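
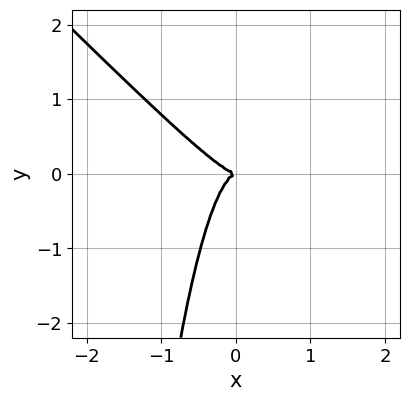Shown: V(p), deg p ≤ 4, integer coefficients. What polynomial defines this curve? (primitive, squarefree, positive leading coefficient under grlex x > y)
3*x^3 + 3*x^2*y + y^2

First, deg p = 3. A generic line meets the curve in up to 3 points.
Then, from the visible intercepts: one y-axis crossing is at y = 0; one x-axis crossing is at x = 0.
Finally, solving for integer coefficients yields p as stated.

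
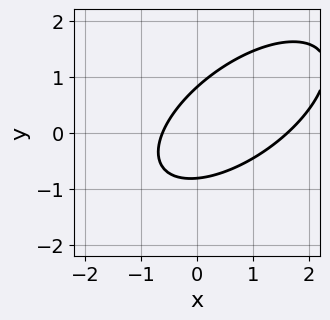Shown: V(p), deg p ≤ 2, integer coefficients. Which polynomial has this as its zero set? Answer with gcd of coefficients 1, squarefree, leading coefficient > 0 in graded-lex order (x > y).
2*x^2 - 3*x*y + 3*y^2 - 2*x - 2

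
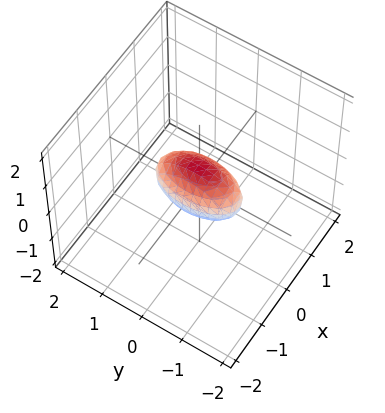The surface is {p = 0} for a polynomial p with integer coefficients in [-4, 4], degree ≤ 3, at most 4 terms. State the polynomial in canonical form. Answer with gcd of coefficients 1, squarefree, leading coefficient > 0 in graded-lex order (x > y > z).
3*x^2 + y^2 + 2*z^2 - 1

First, deg p = 2. A closed, bounded, convex surface; a quadric.
Then, symmetries: mirror symmetry z ↦ −z ⇒ only even powers of z; mirror symmetry y ↦ −y ⇒ only even powers of y; mirror symmetry x ↦ −x ⇒ only even powers of x.
Then, from the axis intercepts and sections: the y-axis gridline crossings are at y ∈ {-1, 1}.
Finally, together with the visible shape, these determine p as stated.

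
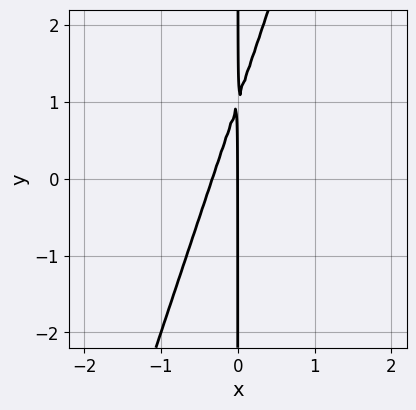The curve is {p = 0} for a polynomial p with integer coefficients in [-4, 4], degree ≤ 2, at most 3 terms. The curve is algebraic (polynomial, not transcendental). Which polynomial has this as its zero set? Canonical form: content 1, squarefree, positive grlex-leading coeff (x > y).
3*x^2 - x*y + x

First, deg p = 2. No degree-1 curve has this shape.
Next, observable constraints: it crosses the x-axis at the gridline x = 0; every point of the y-axis in the box is on the curve.
Finally, assembling these constraints gives the stated polynomial.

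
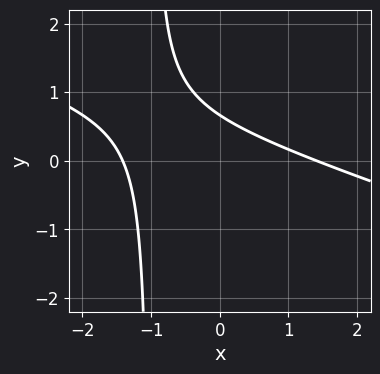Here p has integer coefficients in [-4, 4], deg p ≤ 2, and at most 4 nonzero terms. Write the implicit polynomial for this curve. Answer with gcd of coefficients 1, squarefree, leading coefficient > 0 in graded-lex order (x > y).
1. Degree: a generic line meets the curve in up to 2 points, so deg p = 2.
2. Putting this together gives p.

x^2 + 3*x*y + 3*y - 2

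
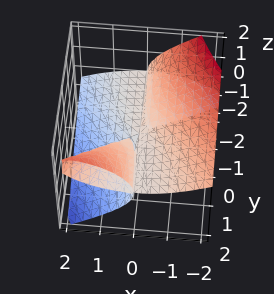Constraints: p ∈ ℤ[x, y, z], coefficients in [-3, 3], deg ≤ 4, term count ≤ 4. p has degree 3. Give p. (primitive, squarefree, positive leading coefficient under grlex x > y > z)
x^3 - 3*x*y*z + 3*z^3

There are 2 components. They look like related sheets of one shape, so recover p as a whole.
Degree: the shape is more complex than any degree-2 surface, so deg p = 3.
Against the integer gridlines: one z-axis crossing is at z = 0; the visible y-axis segment lies entirely on the surface; it meets the x-axis at x = 0 (among the integer gridlines).
Matching integer coefficients to the picture gives p.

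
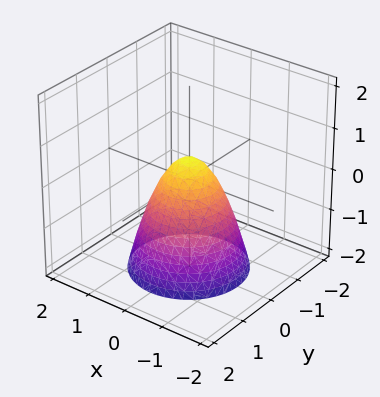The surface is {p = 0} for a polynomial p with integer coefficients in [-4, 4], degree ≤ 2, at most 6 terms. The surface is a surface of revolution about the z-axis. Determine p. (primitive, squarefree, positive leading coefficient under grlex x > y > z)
3*x^2 + 3*y^2 + 2*z - 1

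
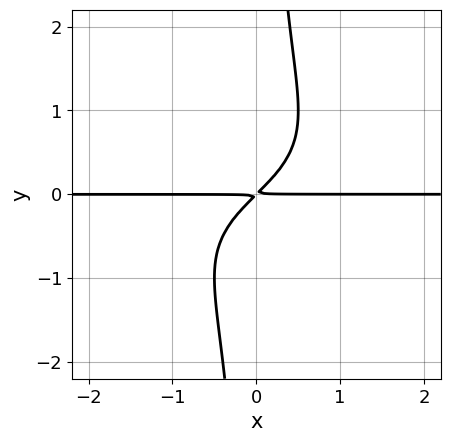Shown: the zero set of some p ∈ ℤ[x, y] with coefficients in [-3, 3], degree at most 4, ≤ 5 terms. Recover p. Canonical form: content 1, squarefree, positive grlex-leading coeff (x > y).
1. Degree: a generic line meets the curve in up to 4 points, so deg p = 4.
2. Against the integer gridlines: every point of the x-axis in the box is on the curve.
3. Fitting integer coefficients to these (and the overall shape) gives p.

x*y^3 + x*y - y^2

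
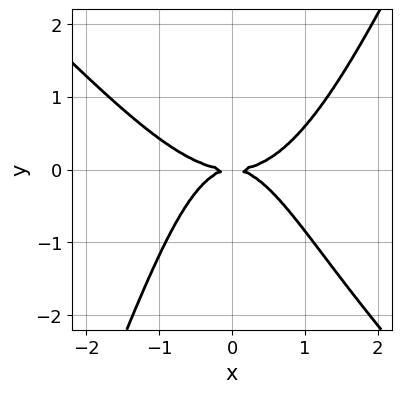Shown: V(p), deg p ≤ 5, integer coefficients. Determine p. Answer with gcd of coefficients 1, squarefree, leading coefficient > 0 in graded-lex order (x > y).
1. Degree: the shape is more complex than any degree-3 curve, so deg p = 4.
2. Observable constraints: it meets the y-axis at y = 0 (among the integer gridlines); one x-axis crossing is at x = 0.
3. The integer polynomial consistent with all of this is the stated p.

2*x^4 + x^3*y - x^2*y^2 - 2*x^2*y - 3*y^2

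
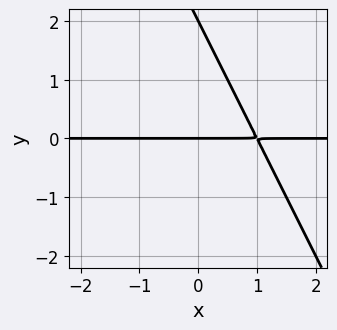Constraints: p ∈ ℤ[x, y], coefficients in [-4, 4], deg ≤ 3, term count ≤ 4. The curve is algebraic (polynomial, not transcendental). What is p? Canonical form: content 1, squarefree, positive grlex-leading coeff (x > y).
2*x*y + y^2 - 2*y

deg p = 2. A generic line meets the curve in up to 2 points.
Observable constraints: among the integer gridlines, it crosses the y-axis at y ∈ {0, 2}; the visible x-axis segment lies entirely on the curve.
Solving for integer coefficients yields p as stated.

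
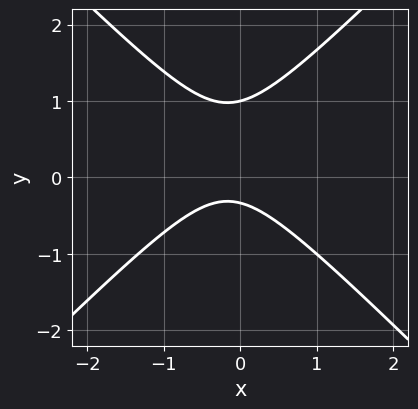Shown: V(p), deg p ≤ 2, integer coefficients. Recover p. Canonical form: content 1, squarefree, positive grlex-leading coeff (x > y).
(a) The degree is 2 — no degree-1 curve has this shape.
(b) Observable constraints: it meets the y-axis at y = 1 (among the integer gridlines); the curve avoids every integer x-axis point in the box.
(c) Assembling these constraints gives the stated polynomial.

3*x^2 - 3*y^2 + x + 2*y + 1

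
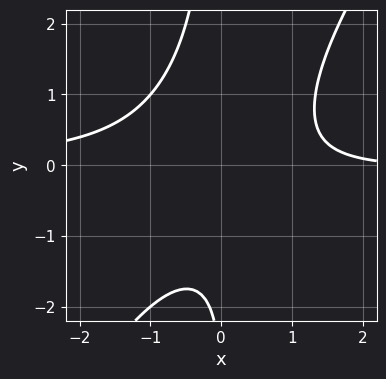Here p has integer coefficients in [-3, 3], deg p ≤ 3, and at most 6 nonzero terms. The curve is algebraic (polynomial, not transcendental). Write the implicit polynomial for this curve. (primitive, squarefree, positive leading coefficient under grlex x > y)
3*x^2*y - 2*x*y^2 + x - y - 3

1. The degree is 3 — the shape is more complex than any degree-2 curve.
2. Checking where it meets the axes: no y-intercept at any integer in the box; it misses every integer gridline on the x-axis.
3. The integer polynomial consistent with all of this is the stated p.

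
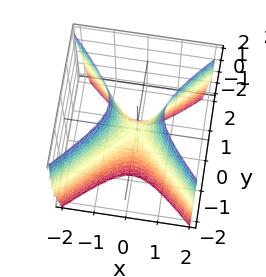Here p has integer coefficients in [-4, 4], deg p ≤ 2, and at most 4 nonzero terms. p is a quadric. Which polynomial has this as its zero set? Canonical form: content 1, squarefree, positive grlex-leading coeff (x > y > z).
3*x^2 - 3*y^2 - z

(a) Degree: a saddle surface; a quadric, so deg p = 2.
(b) Symmetries: the x ↦ −x reflection is a symmetry, so x appears only in even powers; mirror symmetry y ↦ −y ⇒ only even powers of y.
(c) Against the integer gridlines: it crosses the z-axis at the gridline z = 0; it crosses the x-axis at the gridline x = 0; it meets the y-axis at y = 0 (among the integer gridlines).
(d) Assembling these constraints gives the stated polynomial.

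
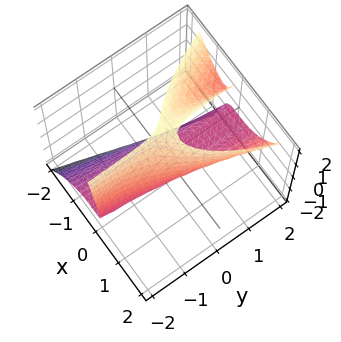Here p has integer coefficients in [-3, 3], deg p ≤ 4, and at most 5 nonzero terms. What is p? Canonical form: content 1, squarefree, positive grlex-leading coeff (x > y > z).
3*x^3 - 2*x*y*z - x^2 + z^2 - 2*z

(a) deg p = 3.
(b) Against the integer gridlines: it meets the x-axis at x = 0 (among the integer gridlines); the z-axis gridline crossings are at z ∈ {0, 2}; every point of the y-axis in the box is on the surface.
(c) Fitting integer coefficients to these (and the overall shape) gives p.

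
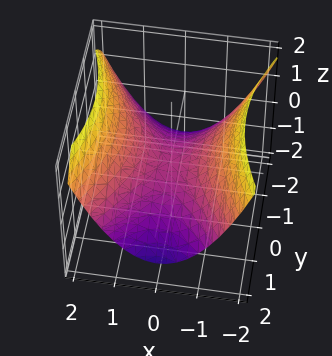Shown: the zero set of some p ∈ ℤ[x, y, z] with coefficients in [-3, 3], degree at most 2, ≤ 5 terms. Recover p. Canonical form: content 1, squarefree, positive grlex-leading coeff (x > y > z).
2*x^2 - y^2 - 3*z

(a) Degree: a saddle surface; a quadric, so deg p = 2.
(b) Symmetries: it's symmetric under y → −y, forcing even powers of y; the x ↦ −x reflection is a symmetry, so x appears only in even powers.
(c) From the axis intercepts and sections: it meets the z-axis at z = 0 (among the integer gridlines); it meets the x-axis at x = 0 (among the integer gridlines); it crosses the y-axis at the gridline y = 0.
(d) Putting this together gives p.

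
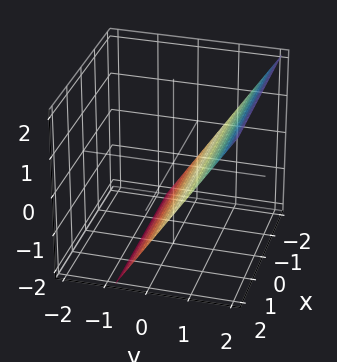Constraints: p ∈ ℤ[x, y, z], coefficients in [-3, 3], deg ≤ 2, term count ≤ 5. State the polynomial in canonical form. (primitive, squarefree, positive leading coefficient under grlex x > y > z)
3*y - 2*z - 2

(a) The degree is 1 — the surface is flat (a plane).
(b) Reading off the gridlines: no x-intercept at any integer in the box; it meets the z-axis at z = -1 (among the integer gridlines).
(c) These observations pin down the coefficients.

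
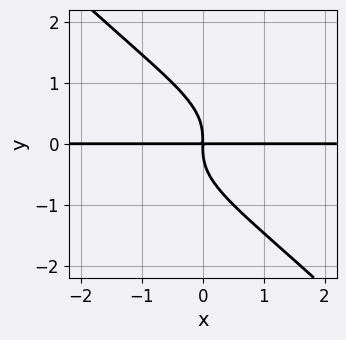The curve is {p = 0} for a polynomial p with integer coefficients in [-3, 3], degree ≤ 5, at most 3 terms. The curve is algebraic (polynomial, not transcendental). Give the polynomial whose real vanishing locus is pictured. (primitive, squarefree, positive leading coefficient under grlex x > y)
(a) Degree: the shape is more complex than any degree-3 curve, so deg p = 4.
(b) From the visible intercepts: every point of the x-axis in the box is on the curve.
(c) Matching integer coefficients to the picture gives p.

x*y^3 + y^4 + x*y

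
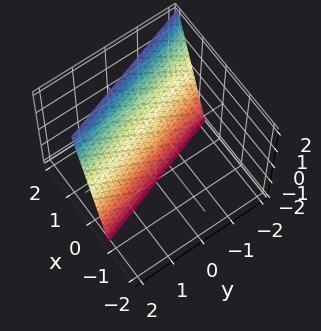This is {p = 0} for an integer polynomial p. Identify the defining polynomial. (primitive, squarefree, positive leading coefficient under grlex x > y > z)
3*x + y - z - 2

Degree: the surface is flat (a plane), so deg p = 1.
From the visible intercepts: one z-axis crossing is at z = -2; it meets the y-axis at y = 2 (among the integer gridlines).
Solving for integer coefficients yields p as stated.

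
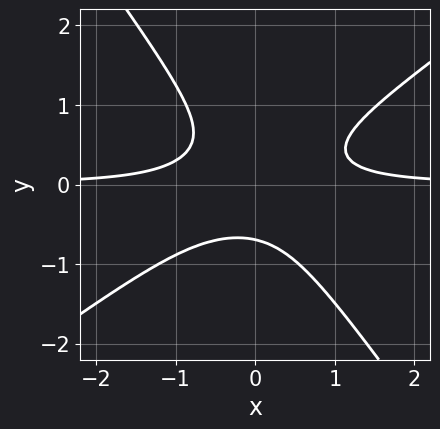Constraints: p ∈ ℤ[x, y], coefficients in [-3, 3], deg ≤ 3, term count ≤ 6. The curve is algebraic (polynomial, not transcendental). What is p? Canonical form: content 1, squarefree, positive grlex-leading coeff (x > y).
First, degree: no degree-2 curve has this shape, so deg p = 3.
Then, checking where it meets the axes: it misses every integer gridline on the x-axis.
Finally, fitting integer coefficients to these (and the overall shape) gives p.

3*x^2*y - 2*x*y^2 - 3*y^3 - 1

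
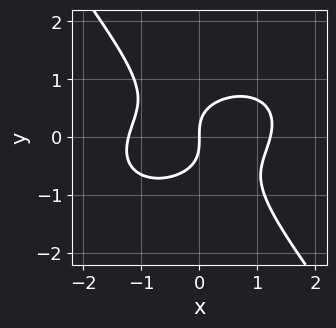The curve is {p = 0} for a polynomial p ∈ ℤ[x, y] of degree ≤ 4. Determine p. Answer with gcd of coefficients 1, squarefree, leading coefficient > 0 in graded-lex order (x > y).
2*x^3 - x^2*y + 2*x*y^2 + 3*y^3 - 3*x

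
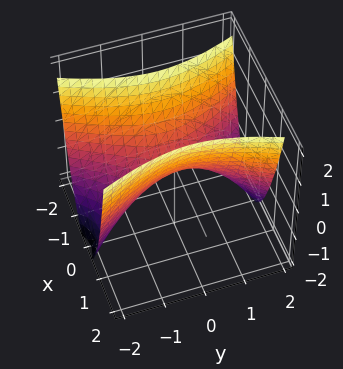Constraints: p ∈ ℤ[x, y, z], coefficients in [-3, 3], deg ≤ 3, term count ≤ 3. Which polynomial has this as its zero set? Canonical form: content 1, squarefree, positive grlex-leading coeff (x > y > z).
3*x^2 - y^2 - 2*z

Degree: a saddle surface; a quadric, so deg p = 2.
Symmetries: it's symmetric under x → −x, forcing even powers of x; the y ↦ −y reflection is a symmetry, so y appears only in even powers.
From the visible intercepts: one x-axis crossing is at x = 0; it meets the z-axis at z = 0 (among the integer gridlines); one y-axis crossing is at y = 0.
Solving for integer coefficients yields p as stated.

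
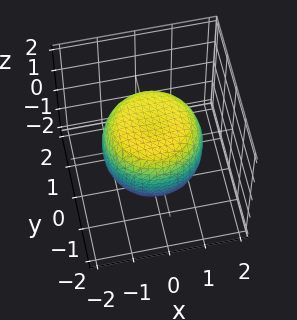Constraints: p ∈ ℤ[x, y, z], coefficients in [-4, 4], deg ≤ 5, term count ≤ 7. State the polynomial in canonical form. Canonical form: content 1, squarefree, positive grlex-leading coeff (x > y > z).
(a) Degree: a generic line meets the surface in up to 4 points, so deg p = 4.
(b) Symmetry: every cross-section ⟂ z is a circle, so x, y appear only via x² + y².
(c) Observable constraints: a circular section at z = 0 has radius between 1 and 2; the z-axis gridline crossings are at z ∈ {-1, 1}.
(d) The integer polynomial consistent with all of this is the stated p.

2*x^4 + 4*x^2*y^2 + 2*y^4 - 2*x^2 - 2*y^2 + 3*z^2 - 3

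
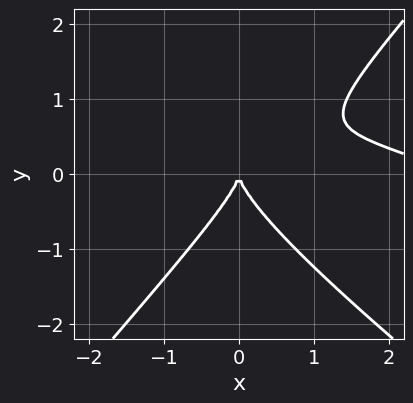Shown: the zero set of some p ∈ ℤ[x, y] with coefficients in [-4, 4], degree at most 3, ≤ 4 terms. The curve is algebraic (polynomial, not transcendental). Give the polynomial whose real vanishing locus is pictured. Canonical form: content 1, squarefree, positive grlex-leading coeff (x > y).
The degree is 3 — a generic line meets the curve in up to 3 points.
Against the integer gridlines: it meets the y-axis at y = 0 (among the integer gridlines); it meets the x-axis at x = 0 (among the integer gridlines).
These observations pin down the coefficients.

x^3 + 3*x^2*y - 3*y^3 - 3*x^2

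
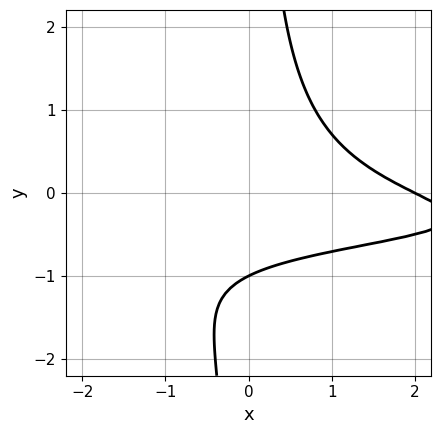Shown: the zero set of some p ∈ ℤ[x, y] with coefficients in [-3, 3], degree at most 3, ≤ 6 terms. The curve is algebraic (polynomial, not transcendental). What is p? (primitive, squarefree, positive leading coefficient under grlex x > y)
Degree: no degree-2 curve has this shape, so deg p = 3.
Checking where it meets the axes: one x-axis crossing is at x = 2; it meets the y-axis at y = -1 (among the integer gridlines).
Fitting integer coefficients to these (and the overall shape) gives p.

2*x*y^2 + 2*x*y + x - 2*y - 2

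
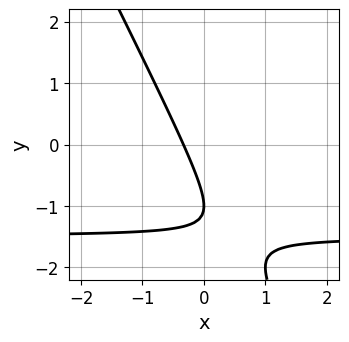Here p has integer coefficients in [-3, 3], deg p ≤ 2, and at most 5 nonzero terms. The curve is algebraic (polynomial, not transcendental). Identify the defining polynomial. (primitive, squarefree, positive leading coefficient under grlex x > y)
1. Degree: a generic line meets the curve in up to 2 points, so deg p = 2.
2. From the axis intercepts and sections: it meets the y-axis at y = -1 (among the integer gridlines).
3. Fitting integer coefficients to these (and the overall shape) gives p.

2*x*y + y^2 + 3*x + 2*y + 1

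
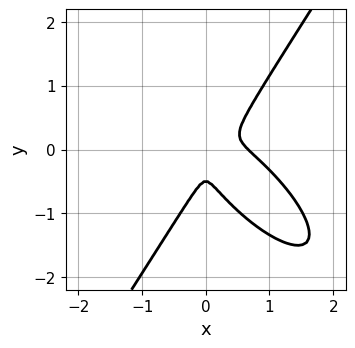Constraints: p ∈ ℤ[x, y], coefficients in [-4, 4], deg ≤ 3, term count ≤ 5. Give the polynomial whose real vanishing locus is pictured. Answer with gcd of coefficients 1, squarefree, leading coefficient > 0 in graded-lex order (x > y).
First, degree: a generic line meets the curve in up to 3 points, so deg p = 3.
Finally, the integer polynomial consistent with all of this is the stated p.

3*x^3 + 3*x^2*y - 2*y^3 - 2*x^2 - y^2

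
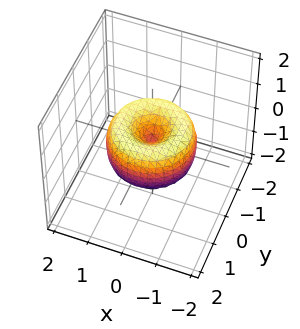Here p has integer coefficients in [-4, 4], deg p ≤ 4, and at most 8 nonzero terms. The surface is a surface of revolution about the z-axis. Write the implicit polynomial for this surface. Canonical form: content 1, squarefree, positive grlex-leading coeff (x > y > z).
First, the degree is 4 — no degree-3 surface has this shape.
Next, symmetries: rotational symmetry about the z-axis ⇒ p depends on x, y only through x² + y².
Next, from the axis intercepts and sections: it crosses the y-axis at the gridline y = 0; it meets the z-axis at z = 0 (among the integer gridlines).
Finally, these observations pin down the coefficients.

2*x^4 + 4*x^2*y^2 + 2*y^4 - 3*x^2 - 3*y^2 + 2*z^2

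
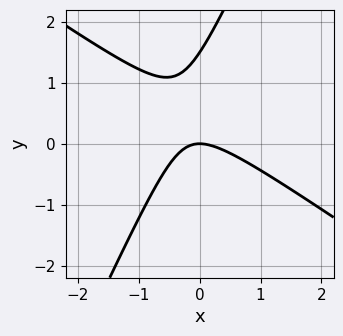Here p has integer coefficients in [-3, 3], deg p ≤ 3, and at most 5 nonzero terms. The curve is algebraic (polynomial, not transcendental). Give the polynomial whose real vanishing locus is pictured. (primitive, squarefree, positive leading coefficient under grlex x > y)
(a) The degree is 2 — the shape is more complex than any degree-1 curve.
(b) Checking where it meets the axes: one x-axis crossing is at x = 0; it meets the y-axis at y = 0 (among the integer gridlines).
(c) These observations pin down the coefficients.

3*x^2 + 3*x*y - 2*y^2 + 3*y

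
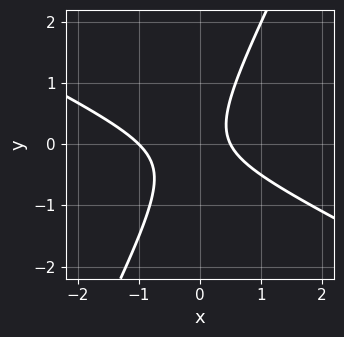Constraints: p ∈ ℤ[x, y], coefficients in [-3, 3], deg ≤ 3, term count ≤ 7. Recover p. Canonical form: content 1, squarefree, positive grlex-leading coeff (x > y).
2*x^2 + 3*x*y - 2*y^2 + x - 1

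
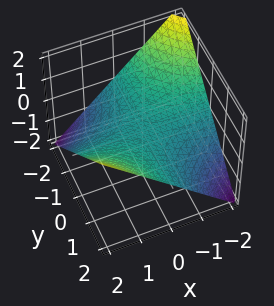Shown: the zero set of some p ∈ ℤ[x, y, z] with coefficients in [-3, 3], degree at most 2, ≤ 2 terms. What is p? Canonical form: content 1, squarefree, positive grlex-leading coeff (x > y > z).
x*y - 2*z

1. Degree: a saddle surface; a quadric, so deg p = 2.
2. From the axis intercepts and sections: one z-axis crossing is at z = 0; every point of the y-axis in the box is on the surface; the visible x-axis segment lies entirely on the surface.
3. Together with the visible shape, these determine p as stated.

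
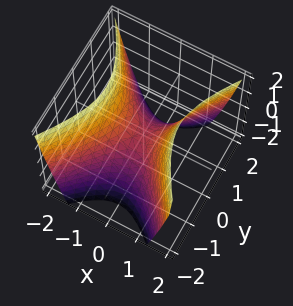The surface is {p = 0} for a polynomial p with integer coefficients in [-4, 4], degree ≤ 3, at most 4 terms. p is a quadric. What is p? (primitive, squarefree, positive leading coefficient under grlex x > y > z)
3*x^2 - 2*y^2 - 2*z

(a) Degree: a saddle surface; a quadric, so deg p = 2.
(b) Symmetries: mirror symmetry y ↦ −y ⇒ only even powers of y; it's symmetric under x → −x, forcing even powers of x.
(c) Against the integer gridlines: it meets the x-axis at x = 0 (among the integer gridlines); it crosses the z-axis at the gridline z = 0; one y-axis crossing is at y = 0.
(d) Assembling these constraints gives the stated polynomial.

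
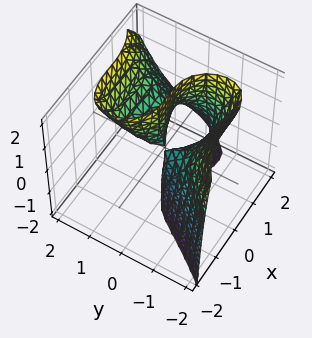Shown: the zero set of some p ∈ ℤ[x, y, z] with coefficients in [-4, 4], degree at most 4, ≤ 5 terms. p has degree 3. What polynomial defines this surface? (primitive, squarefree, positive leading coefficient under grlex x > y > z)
2*x^3 + x^2*z - 2*y^3 - 3*x^2 + 3*y*z

The degree is 3 — the shape is more complex than any degree-2 surface.
Reading off the gridlines: the visible z-axis segment lies entirely on the surface; it meets the x-axis at x = 0 (among the integer gridlines); one y-axis crossing is at y = 0.
Together with the visible shape, these determine p as stated.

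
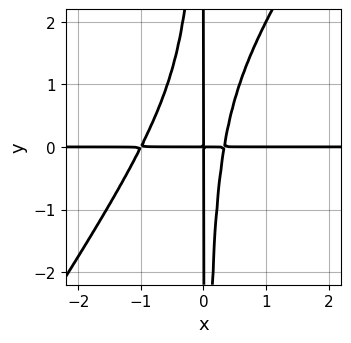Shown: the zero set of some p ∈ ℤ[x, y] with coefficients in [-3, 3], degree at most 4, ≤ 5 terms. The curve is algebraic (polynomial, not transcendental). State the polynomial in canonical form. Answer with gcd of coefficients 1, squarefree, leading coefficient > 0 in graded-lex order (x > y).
First, degree: no degree-3 curve has this shape, so deg p = 4.
Then, checking where it meets the axes: every point of the y-axis in the box is on the curve; every point of the x-axis in the box is on the curve.
Finally, matching integer coefficients to the picture gives p.

3*x^3*y - 2*x^2*y^2 + 2*x^2*y - x*y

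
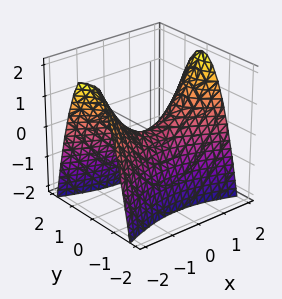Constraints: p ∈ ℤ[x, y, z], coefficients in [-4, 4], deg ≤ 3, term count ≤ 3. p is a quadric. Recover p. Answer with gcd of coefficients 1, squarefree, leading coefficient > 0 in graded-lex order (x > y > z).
x^2 - 3*y^2 - 2*z

(a) deg p = 2. A saddle surface; a quadric.
(b) Symmetries: mirror symmetry x ↦ −x ⇒ only even powers of x; it's symmetric under y → −y, forcing even powers of y.
(c) Observable constraints: one x-axis crossing is at x = 0; it meets the y-axis at y = 0 (among the integer gridlines).
(d) Matching integer coefficients to the picture gives p.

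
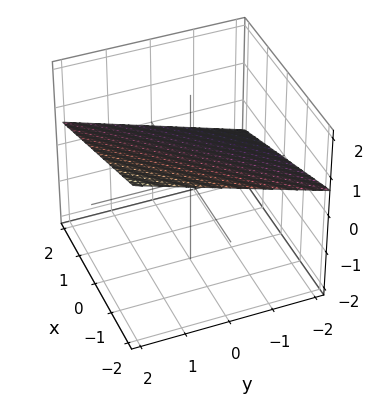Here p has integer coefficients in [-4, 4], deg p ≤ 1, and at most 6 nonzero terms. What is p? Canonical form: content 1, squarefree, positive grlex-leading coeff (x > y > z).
1. deg p = 1.
2. From the visible intercepts: it meets the x-axis at x = 2 (among the integer gridlines); one y-axis crossing is at y = -2.
3. Assembling these constraints gives the stated polynomial.

x - y + 3*z - 2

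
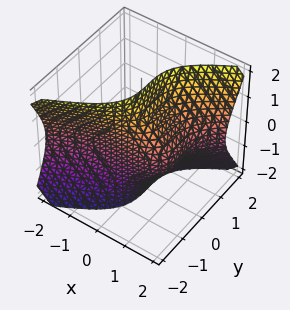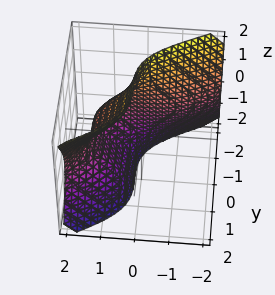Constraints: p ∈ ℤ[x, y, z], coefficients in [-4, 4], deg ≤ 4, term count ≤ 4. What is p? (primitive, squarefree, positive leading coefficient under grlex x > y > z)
(a) Degree: a generic line meets the surface in up to 3 points, so deg p = 3.
(b) Observable constraints: one y-axis crossing is at y = -1; the surface avoids every integer z-axis point in the box.
(c) Fitting integer coefficients to these (and the overall shape) gives p.

x^3 + 3*x*z^2 - 3*y^3 - 3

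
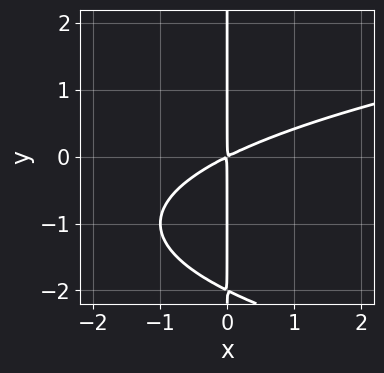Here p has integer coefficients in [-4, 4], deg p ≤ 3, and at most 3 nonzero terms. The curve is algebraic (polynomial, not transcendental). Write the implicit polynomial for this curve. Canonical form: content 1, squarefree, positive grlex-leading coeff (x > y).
x*y^2 - x^2 + 2*x*y

First, degree: a generic line meets the curve in up to 3 points, so deg p = 3.
Next, observable constraints: the visible y-axis segment lies entirely on the curve.
Finally, together with the visible shape, these determine p as stated.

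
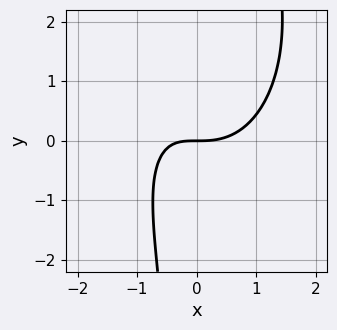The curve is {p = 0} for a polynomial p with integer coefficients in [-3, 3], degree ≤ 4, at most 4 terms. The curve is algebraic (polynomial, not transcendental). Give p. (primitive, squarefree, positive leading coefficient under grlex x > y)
2*x^3 + x*y^2 - 2*x*y - 3*y

First, degree: a generic line meets the curve in up to 3 points, so deg p = 3.
Then, reading off the gridlines: it meets the y-axis at y = 0 (among the integer gridlines); it crosses the x-axis at the gridline x = 0.
Finally, together with the visible shape, these determine p as stated.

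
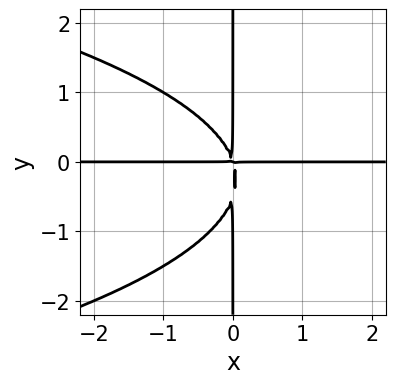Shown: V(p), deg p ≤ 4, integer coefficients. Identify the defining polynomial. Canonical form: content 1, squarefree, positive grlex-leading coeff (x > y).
2*x*y^3 + 3*x^2*y + x*y^2

(a) Degree: no degree-3 curve has this shape, so deg p = 4.
(b) Reading off the gridlines: every point of the x-axis in the box is on the curve; the visible y-axis segment lies entirely on the curve.
(c) Together with the visible shape, these determine p as stated.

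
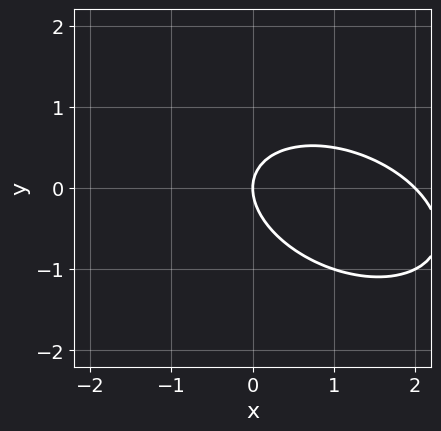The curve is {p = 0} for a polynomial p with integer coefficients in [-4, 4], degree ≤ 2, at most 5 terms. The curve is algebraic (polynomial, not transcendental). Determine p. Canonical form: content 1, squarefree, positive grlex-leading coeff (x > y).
x^2 + x*y + 2*y^2 - 2*x

1. deg p = 2.
2. From the axis intercepts and sections: one y-axis crossing is at y = 0; among the integer gridlines, it crosses the x-axis at x ∈ {0, 2}.
3. The integer polynomial consistent with all of this is the stated p.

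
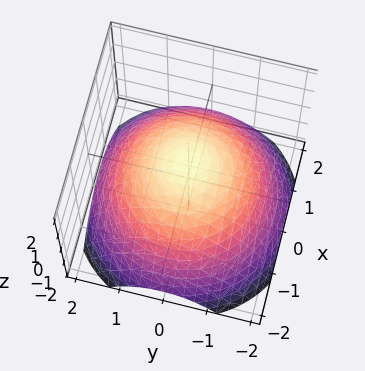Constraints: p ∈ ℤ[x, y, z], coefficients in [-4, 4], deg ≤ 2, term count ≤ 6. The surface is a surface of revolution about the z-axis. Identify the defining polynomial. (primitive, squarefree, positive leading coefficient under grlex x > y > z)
x^2 + y^2 + 2*z - 2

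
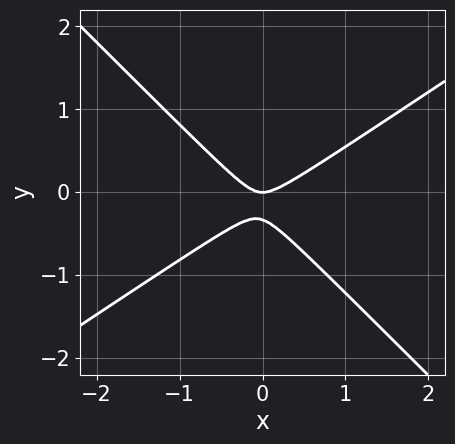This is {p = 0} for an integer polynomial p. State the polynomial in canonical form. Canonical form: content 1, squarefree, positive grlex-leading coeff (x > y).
The degree is 2 — the shape is more complex than any degree-1 curve.
From the visible intercepts: it crosses the x-axis at the gridline x = 0; one y-axis crossing is at y = 0.
Together with the visible shape, these determine p as stated.

2*x^2 - x*y - 3*y^2 - y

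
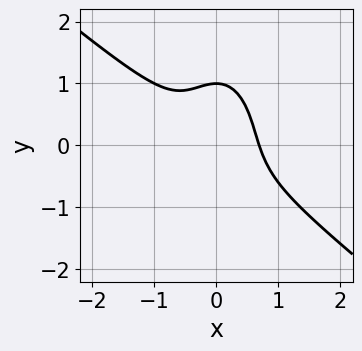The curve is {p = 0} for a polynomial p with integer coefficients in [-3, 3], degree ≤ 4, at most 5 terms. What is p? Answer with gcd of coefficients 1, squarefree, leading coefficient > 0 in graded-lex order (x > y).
3*x^3 + 3*x^2*y + y^3 - 1

1. The degree is 3 — a generic line meets the curve in up to 3 points.
2. Checking where it meets the axes: it crosses the y-axis at the gridline y = 1.
3. These observations pin down the coefficients.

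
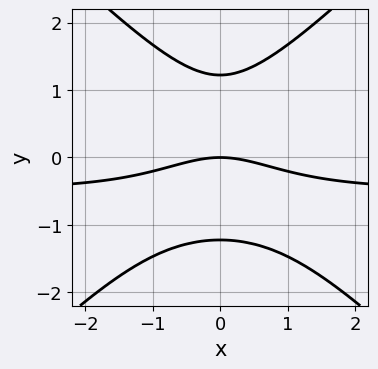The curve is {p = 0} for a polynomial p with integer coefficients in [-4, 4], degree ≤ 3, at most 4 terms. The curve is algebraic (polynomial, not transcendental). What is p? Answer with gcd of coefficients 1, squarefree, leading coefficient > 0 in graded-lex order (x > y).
2*x^2*y - 2*y^3 + x^2 + 3*y

Degree: the shape is more complex than any degree-2 curve, so deg p = 3.
Symmetries: it's symmetric under x → −x, forcing even powers of x.
Reading off the gridlines: it crosses the x-axis at the gridline x = 0; it meets the y-axis at y = 0 (among the integer gridlines).
Solving for integer coefficients yields p as stated.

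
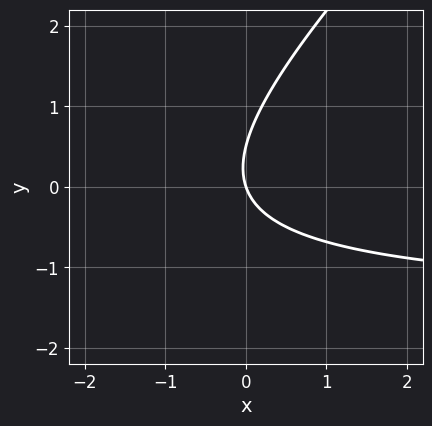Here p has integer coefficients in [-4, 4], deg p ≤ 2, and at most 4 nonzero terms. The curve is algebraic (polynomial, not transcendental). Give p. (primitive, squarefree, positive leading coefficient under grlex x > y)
2*x*y - 2*y^2 + 3*x + y

Degree: no degree-1 curve has this shape, so deg p = 2.
Observable constraints: one y-axis crossing is at y = 0; one x-axis crossing is at x = 0.
Putting this together gives p.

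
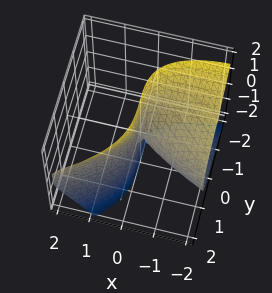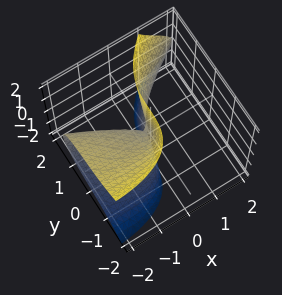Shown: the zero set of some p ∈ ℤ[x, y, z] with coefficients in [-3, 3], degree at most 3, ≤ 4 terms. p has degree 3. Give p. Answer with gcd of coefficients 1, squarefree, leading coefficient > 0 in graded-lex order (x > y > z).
1. deg p = 3.
2. From the visible intercepts: every point of the z-axis in the box is on the surface; one y-axis crossing is at y = 0; it meets the x-axis at x = 0 (among the integer gridlines).
3. Matching integer coefficients to the picture gives p.

3*x*z^2 - 2*y^3 + 2*x^2 + 2*x*y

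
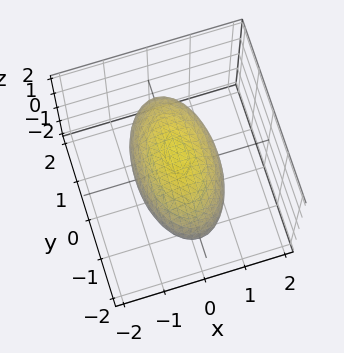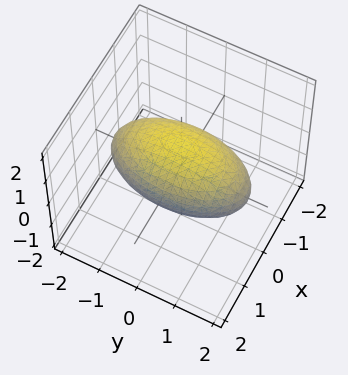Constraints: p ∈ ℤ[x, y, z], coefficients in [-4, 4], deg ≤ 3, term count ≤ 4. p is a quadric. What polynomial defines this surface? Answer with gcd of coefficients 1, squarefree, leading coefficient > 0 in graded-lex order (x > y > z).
3*x^2 + y^2 + 3*z^2 - 3

(a) deg p = 2.
(b) Symmetries: it's symmetric under z → −z, forcing even powers of z; it's symmetric under y → −y, forcing even powers of y; the x ↦ −x reflection is a symmetry, so x appears only in even powers.
(c) From the axis intercepts and sections: among the integer gridlines, it crosses the z-axis at z ∈ {-1, 1}; among the integer gridlines, it crosses the x-axis at x ∈ {-1, 1}.
(d) Solving for integer coefficients yields p as stated.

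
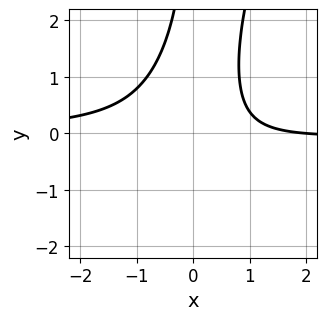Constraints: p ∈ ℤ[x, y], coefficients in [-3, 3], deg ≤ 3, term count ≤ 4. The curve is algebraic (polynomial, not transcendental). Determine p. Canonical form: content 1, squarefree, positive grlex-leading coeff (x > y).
(a) The degree is 3 — no degree-2 curve has this shape.
(b) Against the integer gridlines: it meets the x-axis at x = 2 (among the integer gridlines); it misses every integer gridline on the y-axis.
(c) Fitting integer coefficients to these (and the overall shape) gives p.

3*x^2*y - x*y^2 + x - 2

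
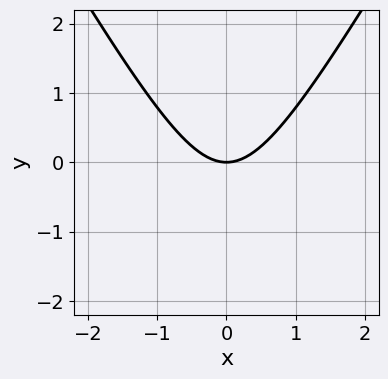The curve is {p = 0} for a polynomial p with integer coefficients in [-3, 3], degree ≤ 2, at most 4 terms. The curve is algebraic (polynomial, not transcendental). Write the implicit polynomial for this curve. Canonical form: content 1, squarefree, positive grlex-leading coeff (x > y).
(a) deg p = 2. No degree-1 curve has this shape.
(b) Symmetries: it's symmetric under x → −x, forcing even powers of x.
(c) From the visible intercepts: it crosses the x-axis at the gridline x = 0; one y-axis crossing is at y = 0.
(d) Matching integer coefficients to the picture gives p.

3*x^2 - y^2 - 3*y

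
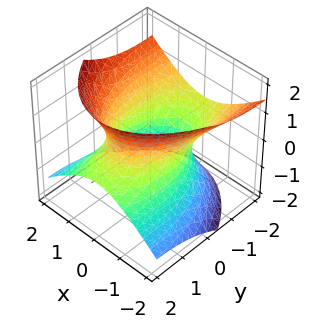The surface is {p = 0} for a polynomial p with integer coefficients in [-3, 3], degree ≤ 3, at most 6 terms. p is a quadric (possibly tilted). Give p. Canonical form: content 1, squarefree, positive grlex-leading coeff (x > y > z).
3*x^2 + y^2 + 3*y*z - 3*z^2 - 3

(a) deg p = 2. No degree-1 surface has this shape.
(b) From the visible intercepts: among the integer gridlines, it crosses the x-axis at x ∈ {-1, 1}; the surface avoids every integer z-axis point in the box.
(c) Putting this together gives p.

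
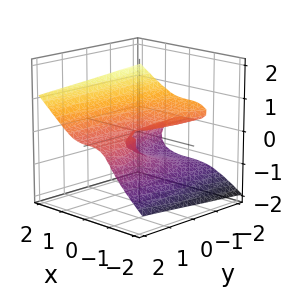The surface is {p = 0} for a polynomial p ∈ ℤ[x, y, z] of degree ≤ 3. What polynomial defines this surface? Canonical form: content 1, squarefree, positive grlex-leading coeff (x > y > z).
x^3 - 3*z^3 - y*z - 2*z^2

First, degree: a generic line meets the surface in up to 3 points, so deg p = 3.
Next, observable constraints: one z-axis crossing is at z = 0; it meets the x-axis at x = 0 (among the integer gridlines); the visible y-axis segment lies entirely on the surface.
Finally, solving for integer coefficients yields p as stated.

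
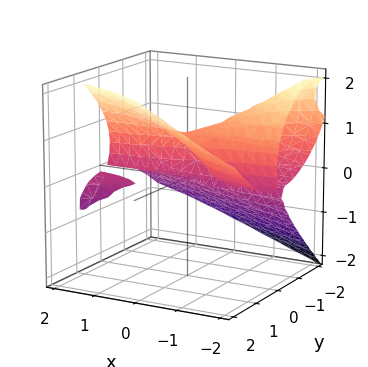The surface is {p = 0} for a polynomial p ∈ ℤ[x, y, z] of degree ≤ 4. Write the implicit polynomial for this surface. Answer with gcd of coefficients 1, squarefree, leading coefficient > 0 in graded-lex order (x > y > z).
2*x*y*z + y^3 - 2*z^3 + 2*z^2

The picture has 2 separate pieces.
The degree is 3 — a generic line meets the surface in up to 3 points.
From the axis intercepts and sections: the z-axis gridline crossings are at z ∈ {0, 1}; the visible x-axis segment lies entirely on the surface; it crosses the y-axis at the gridline y = 0.
Matching integer coefficients to the picture gives p.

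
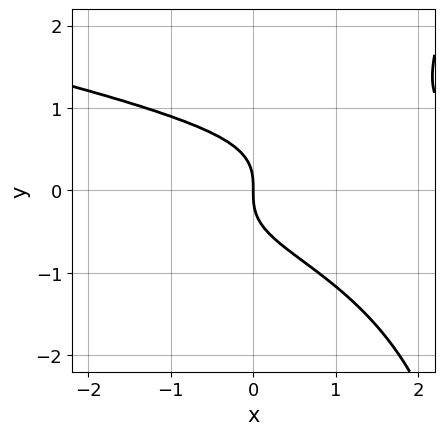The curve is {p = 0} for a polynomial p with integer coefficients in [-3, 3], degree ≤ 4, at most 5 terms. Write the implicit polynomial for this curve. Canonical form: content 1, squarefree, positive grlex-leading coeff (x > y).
x*y^3 + x^2*y - 3*y^3 - 2*x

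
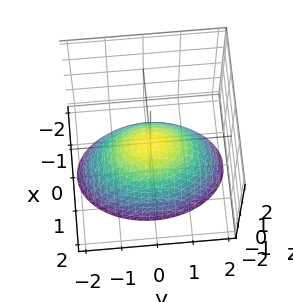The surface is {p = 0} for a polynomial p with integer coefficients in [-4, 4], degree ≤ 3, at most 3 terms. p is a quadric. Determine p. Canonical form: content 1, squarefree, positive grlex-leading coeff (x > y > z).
2*x^2 + y^2 + 2*z

(a) Degree: a paraboloid; a quadric, so deg p = 2.
(b) Symmetries: mirror symmetry x ↦ −x ⇒ only even powers of x; mirror symmetry y ↦ −y ⇒ only even powers of y.
(c) Reading off the gridlines: it meets the x-axis at x = 0 (among the integer gridlines); it crosses the z-axis at the gridline z = 0; one y-axis crossing is at y = 0.
(d) Together with the visible shape, these determine p as stated.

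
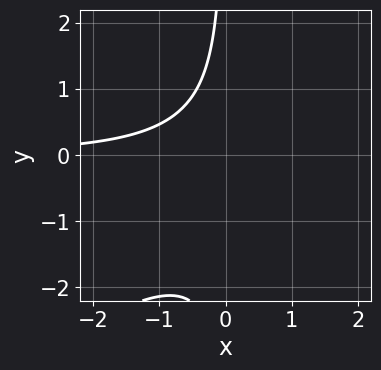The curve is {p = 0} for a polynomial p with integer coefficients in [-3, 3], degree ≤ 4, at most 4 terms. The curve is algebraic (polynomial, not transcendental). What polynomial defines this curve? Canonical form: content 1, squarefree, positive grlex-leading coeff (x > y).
deg p = 3. No degree-2 curve has this shape.
Against the integer gridlines: the curve avoids every integer y-axis point in the box; it misses every integer gridline on the x-axis.
Solving for integer coefficients yields p as stated.

2*x^2*y - 3*x*y^2 - 3*x*y - 3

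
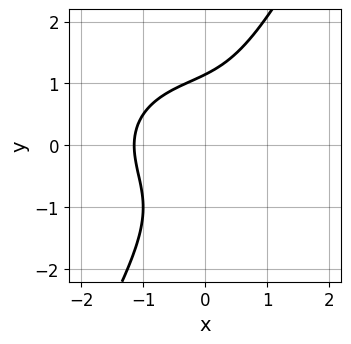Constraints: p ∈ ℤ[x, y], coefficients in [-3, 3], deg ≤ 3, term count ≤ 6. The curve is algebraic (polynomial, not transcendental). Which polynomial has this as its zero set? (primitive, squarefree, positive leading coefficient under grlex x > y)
deg p = 3. The shape is more complex than any degree-2 curve.
Solving for integer coefficients yields p as stated.

2*x^3 + 3*x*y^2 - 2*y^3 + 3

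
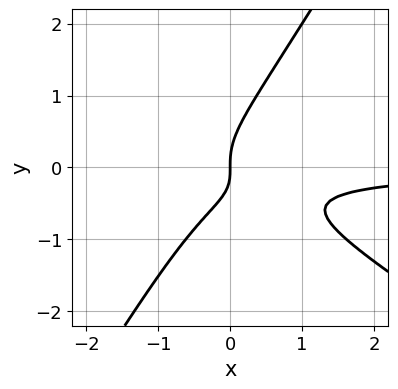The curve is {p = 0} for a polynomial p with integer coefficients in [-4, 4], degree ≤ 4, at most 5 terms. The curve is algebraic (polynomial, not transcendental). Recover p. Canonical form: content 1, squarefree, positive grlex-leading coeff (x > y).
(a) The degree is 3 — no degree-2 curve has this shape.
(b) Checking where it meets the axes: one y-axis crossing is at y = 0; it crosses the x-axis at the gridline x = 0.
(c) The integer polynomial consistent with all of this is the stated p.

3*x^2*y + 3*x*y^2 - 3*y^3 + 2*x*y + 2*x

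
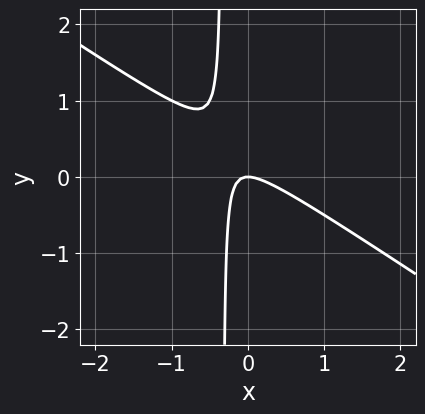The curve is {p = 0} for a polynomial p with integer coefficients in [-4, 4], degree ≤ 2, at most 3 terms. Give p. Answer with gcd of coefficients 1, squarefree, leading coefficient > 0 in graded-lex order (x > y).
First, deg p = 2. A generic line meets the curve in up to 2 points.
Then, from the axis intercepts and sections: it meets the y-axis at y = 0 (among the integer gridlines); it crosses the x-axis at the gridline x = 0.
Finally, solving for integer coefficients yields p as stated.

2*x^2 + 3*x*y + y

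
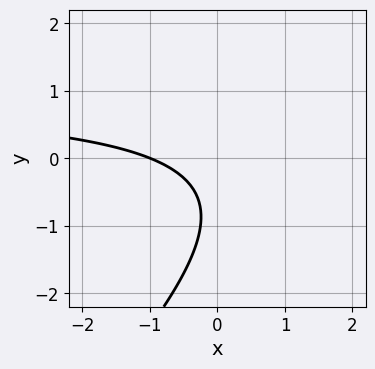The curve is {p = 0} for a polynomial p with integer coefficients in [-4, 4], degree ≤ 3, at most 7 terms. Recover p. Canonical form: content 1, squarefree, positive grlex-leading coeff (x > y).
2*x*y - 2*y^2 - 2*x - 3*y - 2

Degree: no degree-1 curve has this shape, so deg p = 2.
Reading off the gridlines: it meets the x-axis at x = -1 (among the integer gridlines); the curve avoids every integer y-axis point in the box.
Putting this together gives p.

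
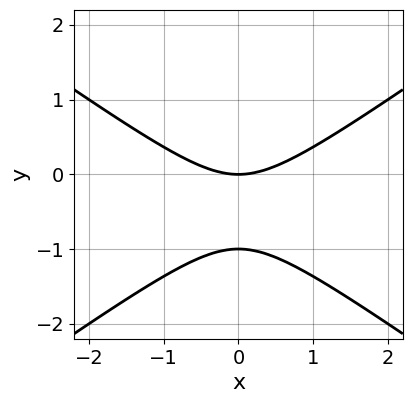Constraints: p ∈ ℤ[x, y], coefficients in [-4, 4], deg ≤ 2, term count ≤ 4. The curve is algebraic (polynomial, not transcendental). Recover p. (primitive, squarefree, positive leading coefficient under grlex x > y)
First, deg p = 2.
Then, symmetries: it's symmetric under x → −x, forcing even powers of x.
Next, reading off the gridlines: it meets the x-axis at x = 0 (among the integer gridlines); among the integer gridlines, it crosses the y-axis at y ∈ {-1, 0}.
Finally, solving for integer coefficients yields p as stated.

x^2 - 2*y^2 - 2*y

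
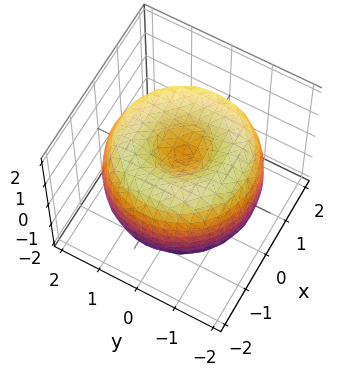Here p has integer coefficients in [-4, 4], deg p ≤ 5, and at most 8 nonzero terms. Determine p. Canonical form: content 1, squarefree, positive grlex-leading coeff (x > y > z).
First, degree: the shape is more complex than any degree-3 surface, so deg p = 4.
Next, symmetries: rotational symmetry about the z-axis ⇒ p depends on x, y only through x² + y².
Then, from the axis intercepts and sections: a circular section at z = -1 has radius between 0 and 1.
Finally, fitting integer coefficients to these (and the overall shape) gives p.

x^4 + 2*x^2*y^2 + y^4 - 3*x^2 - 3*y^2 + 2*z^2 - 1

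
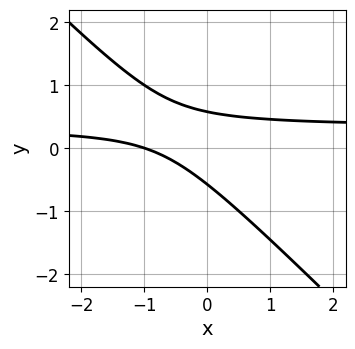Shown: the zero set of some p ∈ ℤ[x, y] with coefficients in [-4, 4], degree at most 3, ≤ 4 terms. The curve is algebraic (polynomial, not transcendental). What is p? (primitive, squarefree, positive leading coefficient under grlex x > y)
3*x*y + 3*y^2 - x - 1

(a) Degree: a generic line meets the curve in up to 2 points, so deg p = 2.
(b) Observable constraints: it crosses the x-axis at the gridline x = -1.
(c) Assembling these constraints gives the stated polynomial.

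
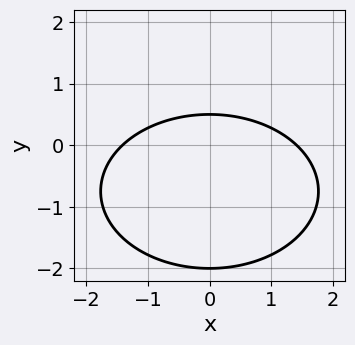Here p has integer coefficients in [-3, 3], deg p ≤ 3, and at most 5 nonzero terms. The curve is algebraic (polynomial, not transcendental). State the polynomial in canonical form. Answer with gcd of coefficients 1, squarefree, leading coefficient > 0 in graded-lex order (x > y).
x^2 + 2*y^2 + 3*y - 2

1. Degree: a generic line meets the curve in up to 2 points, so deg p = 2.
2. Symmetries: mirror symmetry x ↦ −x ⇒ only even powers of x.
3. From the axis intercepts and sections: one y-axis crossing is at y = -2.
4. Together with the visible shape, these determine p as stated.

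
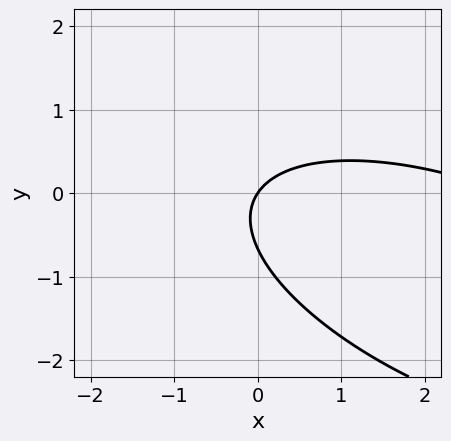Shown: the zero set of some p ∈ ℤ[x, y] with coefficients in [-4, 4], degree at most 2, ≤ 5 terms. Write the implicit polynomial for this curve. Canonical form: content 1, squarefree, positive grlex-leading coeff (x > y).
deg p = 2.
From the axis intercepts and sections: it meets the x-axis at x = 0 (among the integer gridlines); it crosses the y-axis at the gridline y = 0.
These observations pin down the coefficients.

x^2 + 2*x*y + 3*y^2 - 3*x + 2*y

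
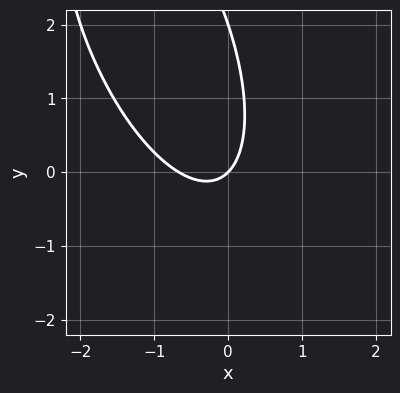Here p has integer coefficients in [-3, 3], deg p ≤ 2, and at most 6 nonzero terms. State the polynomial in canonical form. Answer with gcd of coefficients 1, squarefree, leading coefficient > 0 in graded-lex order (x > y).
3*x^2 + 2*x*y + y^2 + 2*x - 2*y

1. deg p = 2. No degree-1 curve has this shape.
2. From the visible intercepts: one x-axis crossing is at x = 0; among the integer gridlines, it crosses the y-axis at y ∈ {0, 2}.
3. Assembling these constraints gives the stated polynomial.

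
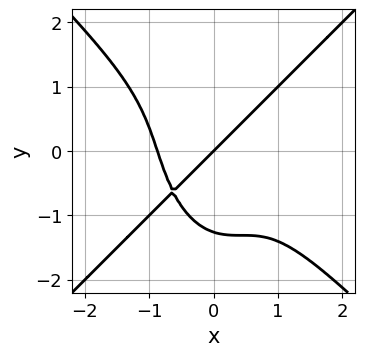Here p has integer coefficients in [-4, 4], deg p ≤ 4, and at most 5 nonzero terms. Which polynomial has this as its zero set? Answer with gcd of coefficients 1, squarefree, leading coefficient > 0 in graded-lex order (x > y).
(a) Degree: the shape is more complex than any degree-3 curve, so deg p = 4.
(b) From the axis intercepts and sections: it crosses the x-axis at the gridline x = 0; one y-axis crossing is at y = 0.
(c) These observations pin down the coefficients.

3*x^4 - 2*x^2*y^2 - y^4 + 2*x - 2*y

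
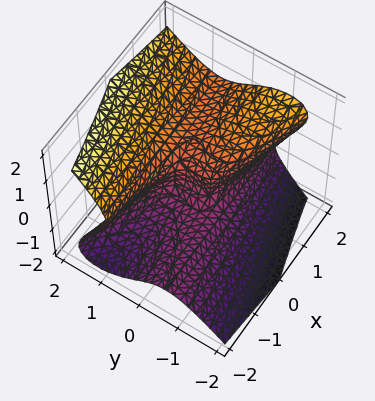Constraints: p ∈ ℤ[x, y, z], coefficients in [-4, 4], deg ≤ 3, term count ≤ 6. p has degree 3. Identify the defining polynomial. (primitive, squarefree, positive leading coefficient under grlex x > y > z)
2*x*y*z - 2*y^3 + 2*z^3 - x

First, degree: no degree-2 surface has this shape, so deg p = 3.
Next, against the integer gridlines: one x-axis crossing is at x = 0; it meets the z-axis at z = 0 (among the integer gridlines).
Finally, fitting integer coefficients to these (and the overall shape) gives p.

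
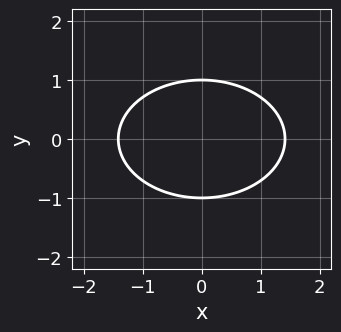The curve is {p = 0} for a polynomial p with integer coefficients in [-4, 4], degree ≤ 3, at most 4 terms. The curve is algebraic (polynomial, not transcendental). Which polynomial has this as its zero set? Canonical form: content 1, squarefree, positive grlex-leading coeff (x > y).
First, degree: no degree-1 curve has this shape, so deg p = 2.
Next, symmetries: mirror symmetry y ↦ −y ⇒ only even powers of y; mirror symmetry x ↦ −x ⇒ only even powers of x.
Then, from the visible intercepts: among the integer gridlines, it crosses the y-axis at y ∈ {-1, 1}.
Finally, solving for integer coefficients yields p as stated.

x^2 + 2*y^2 - 2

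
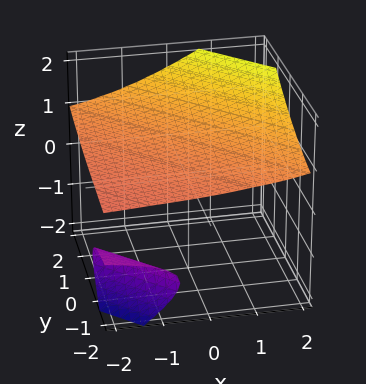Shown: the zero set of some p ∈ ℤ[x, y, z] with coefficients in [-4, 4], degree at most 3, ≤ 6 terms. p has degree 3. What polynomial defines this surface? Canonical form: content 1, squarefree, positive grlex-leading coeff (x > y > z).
2*x*z^2 + 2*y*z^2 - 3*z^3 + 3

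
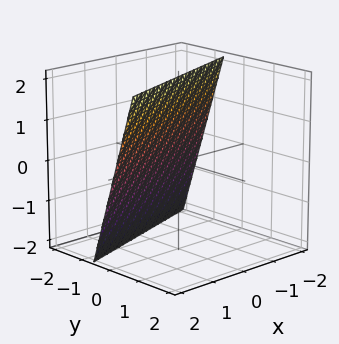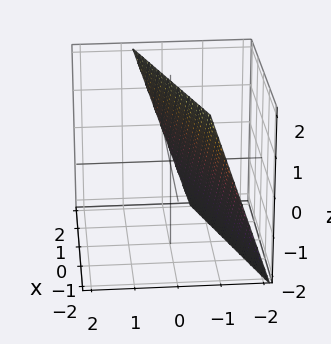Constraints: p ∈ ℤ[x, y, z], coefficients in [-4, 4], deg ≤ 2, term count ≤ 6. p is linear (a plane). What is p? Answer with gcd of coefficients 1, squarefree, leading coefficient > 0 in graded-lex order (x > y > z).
x - 3*y + z - 2

deg p = 1. Every cross-section is a straight line — this is a plane.
Observable constraints: it crosses the x-axis at the gridline x = 2; it crosses the z-axis at the gridline z = 2.
Putting this together gives p.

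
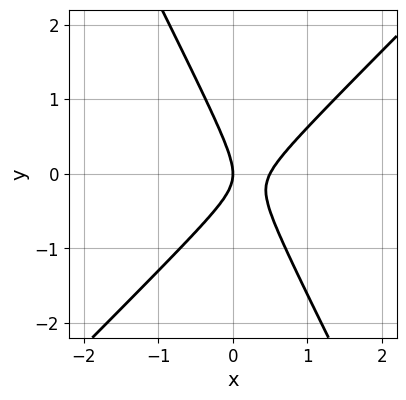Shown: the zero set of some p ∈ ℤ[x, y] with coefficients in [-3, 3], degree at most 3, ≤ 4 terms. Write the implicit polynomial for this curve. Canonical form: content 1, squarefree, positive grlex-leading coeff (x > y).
2*x^2 - x*y - y^2 - x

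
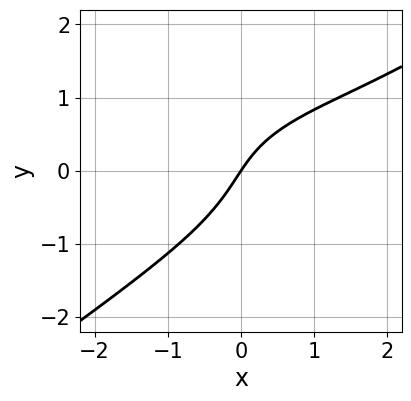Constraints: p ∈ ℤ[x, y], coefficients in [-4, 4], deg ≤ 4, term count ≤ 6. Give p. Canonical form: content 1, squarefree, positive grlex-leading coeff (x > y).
x^2*y - 2*y^3 - x^2 + 3*x - 2*y

First, the degree is 3 — a generic line meets the curve in up to 3 points.
Then, from the visible intercepts: it crosses the x-axis at the gridline x = 0; it crosses the y-axis at the gridline y = 0.
Finally, together with the visible shape, these determine p as stated.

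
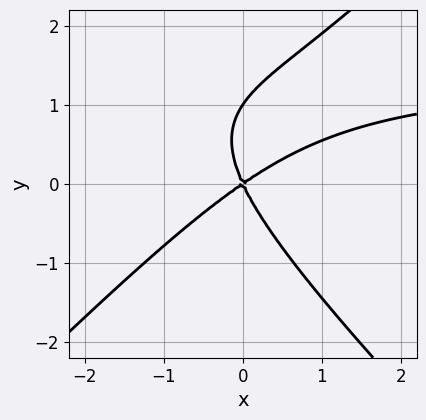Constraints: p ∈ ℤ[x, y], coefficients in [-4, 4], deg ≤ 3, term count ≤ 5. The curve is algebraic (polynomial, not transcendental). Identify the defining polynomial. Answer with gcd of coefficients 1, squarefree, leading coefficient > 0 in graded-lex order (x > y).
1. Degree: the shape is more complex than any degree-2 curve, so deg p = 3.
2. From the visible intercepts: it crosses the x-axis at the gridline x = 0; the y-axis gridline crossings are at y ∈ {0, 1}.
3. Matching integer coefficients to the picture gives p.

2*x^2*y - 2*y^3 - 3*x^2 + 3*x*y + 2*y^2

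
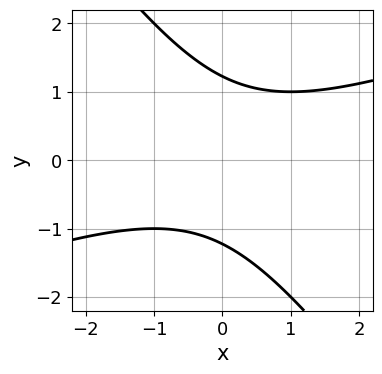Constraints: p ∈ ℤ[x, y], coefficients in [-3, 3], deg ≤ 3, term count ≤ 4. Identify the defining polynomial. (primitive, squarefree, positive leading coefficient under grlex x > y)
x^2 - 2*x*y - 2*y^2 + 3

1. Degree: the shape is more complex than any degree-1 curve, so deg p = 2.
2. Against the integer gridlines: it misses every integer gridline on the x-axis.
3. These observations pin down the coefficients.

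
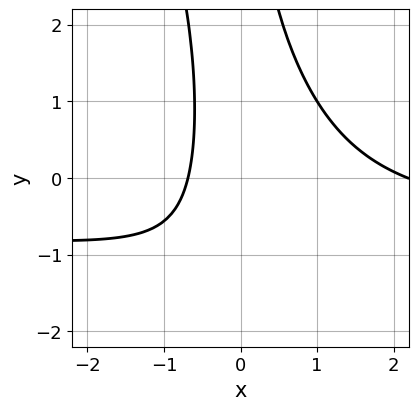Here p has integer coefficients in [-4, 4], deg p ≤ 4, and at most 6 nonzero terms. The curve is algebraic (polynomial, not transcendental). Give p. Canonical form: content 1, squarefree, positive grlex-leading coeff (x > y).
3*x^2*y + x*y^2 + 2*x^2 - 3*x - 3

First, deg p = 3.
Next, checking where it meets the axes: no y-intercept at any integer in the box.
Finally, assembling these constraints gives the stated polynomial.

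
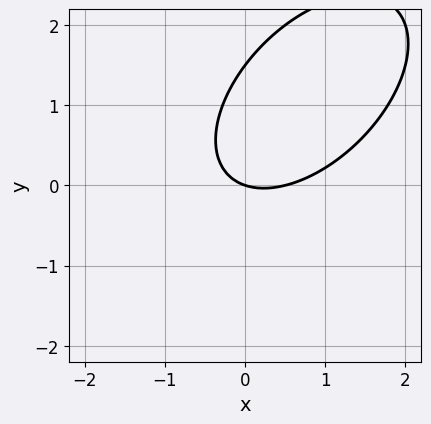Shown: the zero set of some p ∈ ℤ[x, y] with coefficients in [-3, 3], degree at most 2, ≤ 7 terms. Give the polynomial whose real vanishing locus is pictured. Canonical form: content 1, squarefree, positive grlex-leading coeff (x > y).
(a) Degree: a generic line meets the curve in up to 2 points, so deg p = 2.
(b) From the visible intercepts: it crosses the x-axis at the gridline x = 0; it meets the y-axis at y = 0 (among the integer gridlines).
(c) These observations pin down the coefficients.

2*x^2 - 2*x*y + 2*y^2 - x - 3*y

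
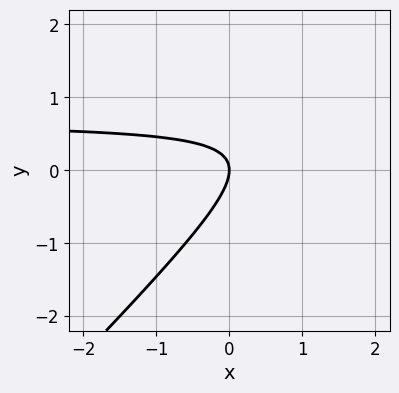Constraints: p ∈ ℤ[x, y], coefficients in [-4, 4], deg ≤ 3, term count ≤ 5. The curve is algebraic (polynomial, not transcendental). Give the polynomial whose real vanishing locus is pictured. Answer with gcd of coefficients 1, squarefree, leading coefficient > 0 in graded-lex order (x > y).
3*x*y - 3*y^2 - 2*x

1. Degree: the shape is more complex than any degree-1 curve, so deg p = 2.
2. Against the integer gridlines: it meets the y-axis at y = 0 (among the integer gridlines); one x-axis crossing is at x = 0.
3. Putting this together gives p.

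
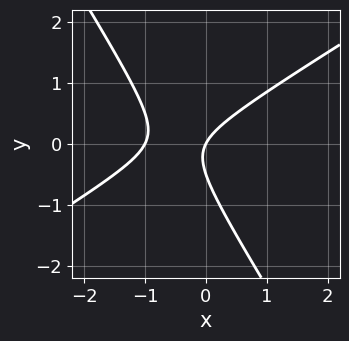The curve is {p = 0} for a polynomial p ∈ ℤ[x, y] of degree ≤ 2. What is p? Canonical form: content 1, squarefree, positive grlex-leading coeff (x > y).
2*x^2 - 2*x*y - 2*y^2 + 2*x - y

The degree is 2 — no degree-1 curve has this shape.
From the visible intercepts: it meets the y-axis at y = 0 (among the integer gridlines); among the integer gridlines, it crosses the x-axis at x ∈ {-1, 0}.
Fitting integer coefficients to these (and the overall shape) gives p.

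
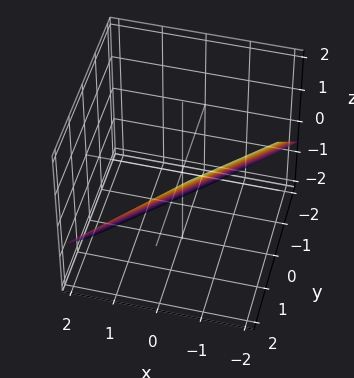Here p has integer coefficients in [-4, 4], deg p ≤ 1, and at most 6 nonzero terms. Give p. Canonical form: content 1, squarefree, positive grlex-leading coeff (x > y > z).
1. Degree: every cross-section is a straight line — this is a plane, so deg p = 1.
2. Matching integer coefficients to the picture gives p.

3*x - 3*y + 3*z + 2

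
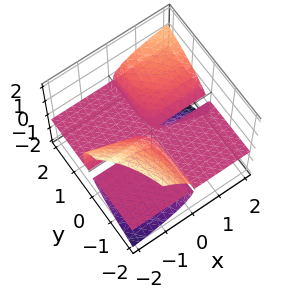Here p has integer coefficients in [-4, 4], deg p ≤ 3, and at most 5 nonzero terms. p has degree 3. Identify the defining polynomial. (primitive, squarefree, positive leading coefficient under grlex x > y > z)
3*x*y*z - 2*x*z^2 - 3*z^3

The picture has 2 separate pieces. Treating them together as one polynomial.
Degree: no degree-2 surface has this shape, so deg p = 3.
Against the integer gridlines: the visible x-axis segment lies entirely on the surface; it crosses the z-axis at the gridline z = 0; every point of the y-axis in the box is on the surface.
Fitting integer coefficients to these (and the overall shape) gives p.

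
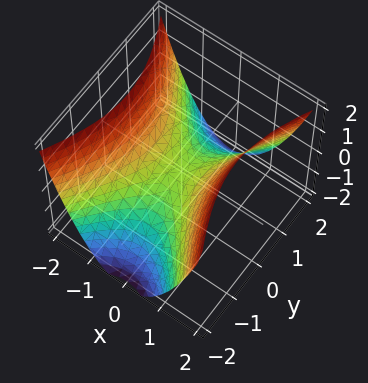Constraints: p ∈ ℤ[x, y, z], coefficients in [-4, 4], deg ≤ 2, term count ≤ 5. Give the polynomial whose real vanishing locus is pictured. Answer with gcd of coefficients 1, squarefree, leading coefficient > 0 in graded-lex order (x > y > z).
First, degree: a hyperbolic paraboloid; a quadric, so deg p = 2.
Then, symmetries: the x ↦ −x reflection is a symmetry, so x appears only in even powers; mirror symmetry y ↦ −y ⇒ only even powers of y.
Then, against the integer gridlines: it crosses the z-axis at the gridline z = 0; one x-axis crossing is at x = 0; it crosses the y-axis at the gridline y = 0.
Finally, together with the visible shape, these determine p as stated.

2*x^2 - y^2 - 2*z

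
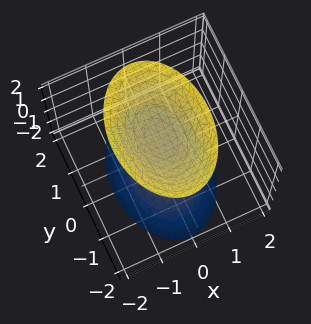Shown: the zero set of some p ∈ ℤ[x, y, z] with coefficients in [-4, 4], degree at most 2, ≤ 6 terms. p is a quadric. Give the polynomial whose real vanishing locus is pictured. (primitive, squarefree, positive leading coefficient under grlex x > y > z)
First, the picture has 2 separate pieces.
Then, deg p = 2.
Then, symmetries: it's symmetric under z → −z, forcing even powers of z; the x ↦ −x reflection is a symmetry, so x appears only in even powers; it's symmetric under y → −y, forcing even powers of y.
Then, from the visible intercepts: no y-intercept at any integer in the box; no x-intercept at any integer in the box; among the integer gridlines, it crosses the z-axis at z ∈ {-1, 1}.
Finally, matching integer coefficients to the picture gives p.

2*x^2 + y^2 - z^2 + 1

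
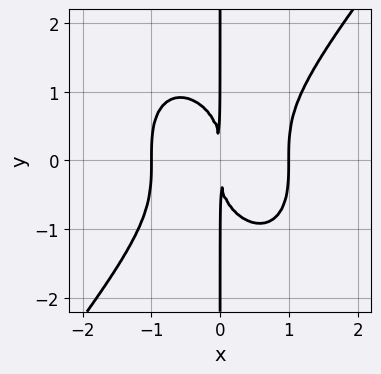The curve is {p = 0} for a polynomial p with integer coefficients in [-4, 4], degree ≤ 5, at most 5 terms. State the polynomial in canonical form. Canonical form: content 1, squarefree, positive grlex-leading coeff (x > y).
2*x^4 - x*y^3 - 2*x^2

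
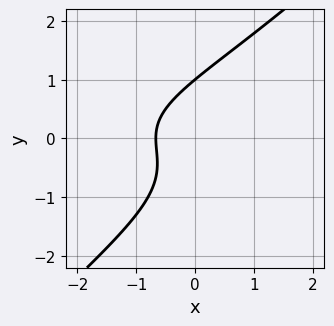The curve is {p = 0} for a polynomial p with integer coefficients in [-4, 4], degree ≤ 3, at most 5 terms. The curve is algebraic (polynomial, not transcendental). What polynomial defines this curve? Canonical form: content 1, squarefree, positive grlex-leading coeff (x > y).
2*x*y^2 - 2*y^3 + 3*x + 2

1. Degree: the shape is more complex than any degree-2 curve, so deg p = 3.
2. Observable constraints: it meets the y-axis at y = 1 (among the integer gridlines).
3. These observations pin down the coefficients.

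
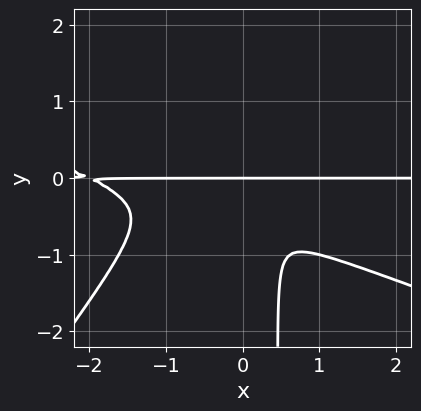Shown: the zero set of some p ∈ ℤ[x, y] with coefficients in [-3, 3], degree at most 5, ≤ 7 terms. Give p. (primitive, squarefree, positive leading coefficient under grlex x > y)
x^3*y + 2*x^2*y^2 - 2*x*y^3 + 2*x^2*y + y^3

First, deg p = 4. A generic line meets the curve in up to 4 points.
Then, from the visible intercepts: the visible x-axis segment lies entirely on the curve; one y-axis crossing is at y = 0.
Finally, solving for integer coefficients yields p as stated.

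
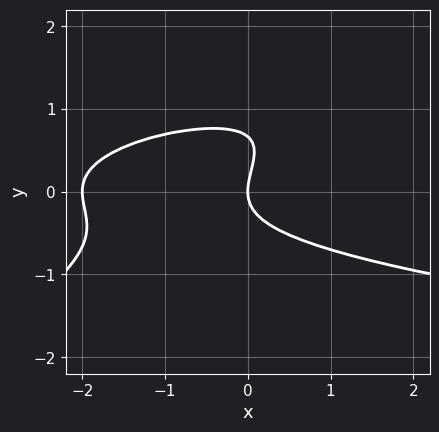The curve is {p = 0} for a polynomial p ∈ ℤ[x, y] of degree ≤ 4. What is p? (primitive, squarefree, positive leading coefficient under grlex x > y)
The degree is 3 — the shape is more complex than any degree-2 curve.
Observable constraints: it meets the y-axis at y = 0 (among the integer gridlines); the x-axis gridline crossings are at x ∈ {-2, 0}.
Putting this together gives p.

2*x*y^2 - 3*y^3 - x^2 + 2*y^2 - 2*x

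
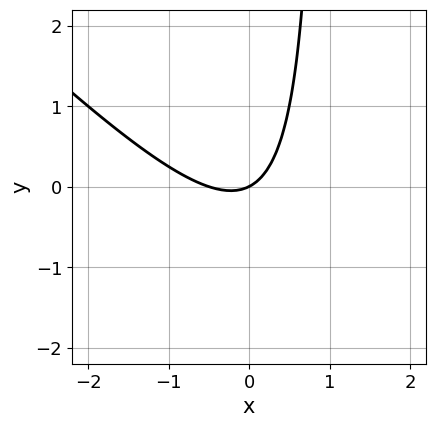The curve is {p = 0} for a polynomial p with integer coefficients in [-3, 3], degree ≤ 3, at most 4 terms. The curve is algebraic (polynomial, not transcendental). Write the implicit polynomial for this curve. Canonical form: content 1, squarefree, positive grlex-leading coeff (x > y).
First, deg p = 2.
Then, checking where it meets the axes: one x-axis crossing is at x = 0; it meets the y-axis at y = 0 (among the integer gridlines).
Finally, these observations pin down the coefficients.

2*x^2 + 2*x*y + x - 2*y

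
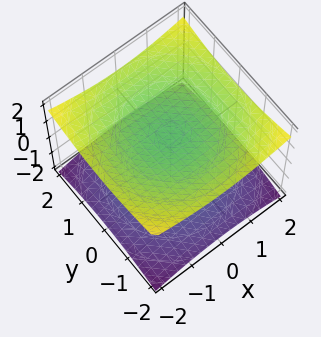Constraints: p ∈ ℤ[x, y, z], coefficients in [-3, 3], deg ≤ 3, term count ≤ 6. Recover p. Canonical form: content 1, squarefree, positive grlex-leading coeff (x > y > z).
x^2 + y^2 - 3*z^2 + 3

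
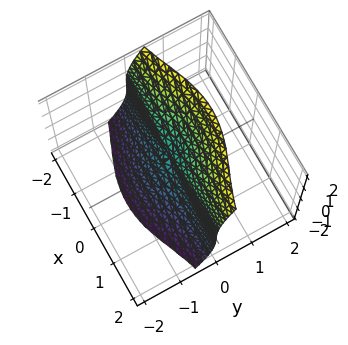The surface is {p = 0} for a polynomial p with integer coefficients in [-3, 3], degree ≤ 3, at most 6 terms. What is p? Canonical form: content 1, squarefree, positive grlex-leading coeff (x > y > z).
(a) The degree is 3 — no degree-2 surface has this shape.
(b) Reading off the gridlines: it crosses the y-axis at the gridline y = 0; every point of the x-axis in the box is on the surface; it meets the z-axis at z = 0 (among the integer gridlines).
(c) Together with the visible shape, these determine p as stated.

3*x^2*y + 3*y^3 + y*z^2 - z^3 + x*y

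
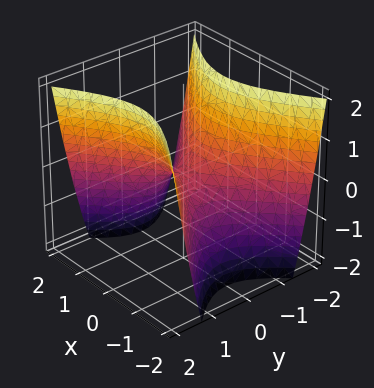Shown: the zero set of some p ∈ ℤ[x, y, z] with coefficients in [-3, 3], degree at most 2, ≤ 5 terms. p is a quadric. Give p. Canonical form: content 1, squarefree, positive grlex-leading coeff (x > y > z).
2*x^2 - 3*y^2 + 2*z

(a) The degree is 2 — a saddle surface; a quadric.
(b) Symmetries: the x ↦ −x reflection is a symmetry, so x appears only in even powers; mirror symmetry y ↦ −y ⇒ only even powers of y.
(c) Reading off the gridlines: it crosses the y-axis at the gridline y = 0; it meets the z-axis at z = 0 (among the integer gridlines); one x-axis crossing is at x = 0.
(d) Assembling these constraints gives the stated polynomial.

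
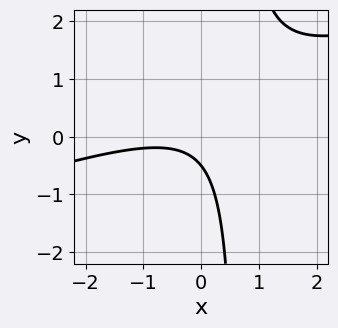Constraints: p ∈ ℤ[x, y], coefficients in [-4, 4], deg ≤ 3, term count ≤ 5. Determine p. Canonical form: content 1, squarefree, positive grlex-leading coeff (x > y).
(a) deg p = 2. The shape is more complex than any degree-1 curve.
(b) Against the integer gridlines: no x-intercept at any integer in the box.
(c) These observations pin down the coefficients.

x^2 - 3*x*y + x + 2*y + 1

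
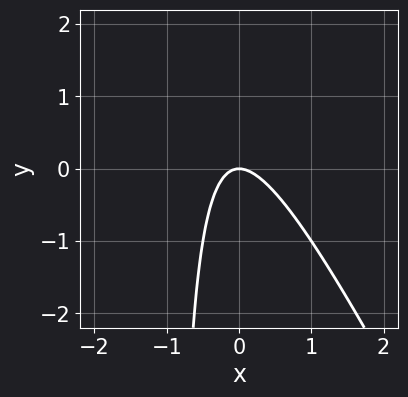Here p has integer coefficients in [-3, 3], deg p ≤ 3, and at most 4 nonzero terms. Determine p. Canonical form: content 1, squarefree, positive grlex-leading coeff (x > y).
2*x^2 + x*y + y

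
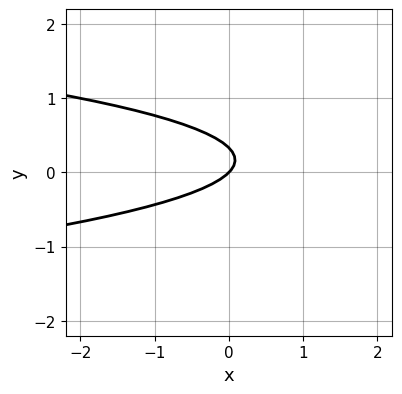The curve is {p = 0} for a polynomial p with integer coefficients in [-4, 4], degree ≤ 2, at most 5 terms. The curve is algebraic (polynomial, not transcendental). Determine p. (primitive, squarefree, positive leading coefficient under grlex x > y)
1. The degree is 2 — no degree-1 curve has this shape.
2. From the axis intercepts and sections: it meets the y-axis at y = 0 (among the integer gridlines); it crosses the x-axis at the gridline x = 0.
3. Assembling these constraints gives the stated polynomial.

3*y^2 + x - y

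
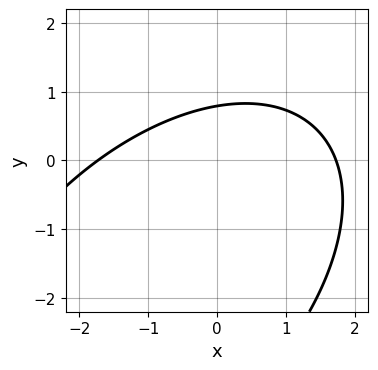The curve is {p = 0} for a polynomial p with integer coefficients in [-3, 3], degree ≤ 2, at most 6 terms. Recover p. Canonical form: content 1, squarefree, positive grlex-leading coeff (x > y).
x^2 - x*y + y^2 + 3*y - 3

(a) deg p = 2. The shape is more complex than any degree-1 curve.
(b) Solving for integer coefficients yields p as stated.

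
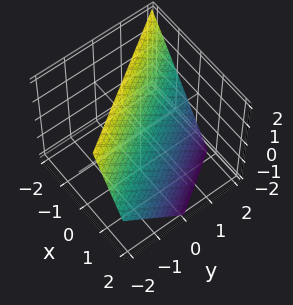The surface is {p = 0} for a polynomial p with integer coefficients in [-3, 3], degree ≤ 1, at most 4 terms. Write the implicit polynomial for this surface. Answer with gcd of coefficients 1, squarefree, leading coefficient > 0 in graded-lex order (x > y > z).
deg p = 1. Every cross-section is a straight line — this is a plane.
Against the integer gridlines: one y-axis crossing is at y = 1; it meets the z-axis at z = 1 (among the integer gridlines).
Fitting integer coefficients to these (and the overall shape) gives p.

3*x + 2*y + 2*z - 2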